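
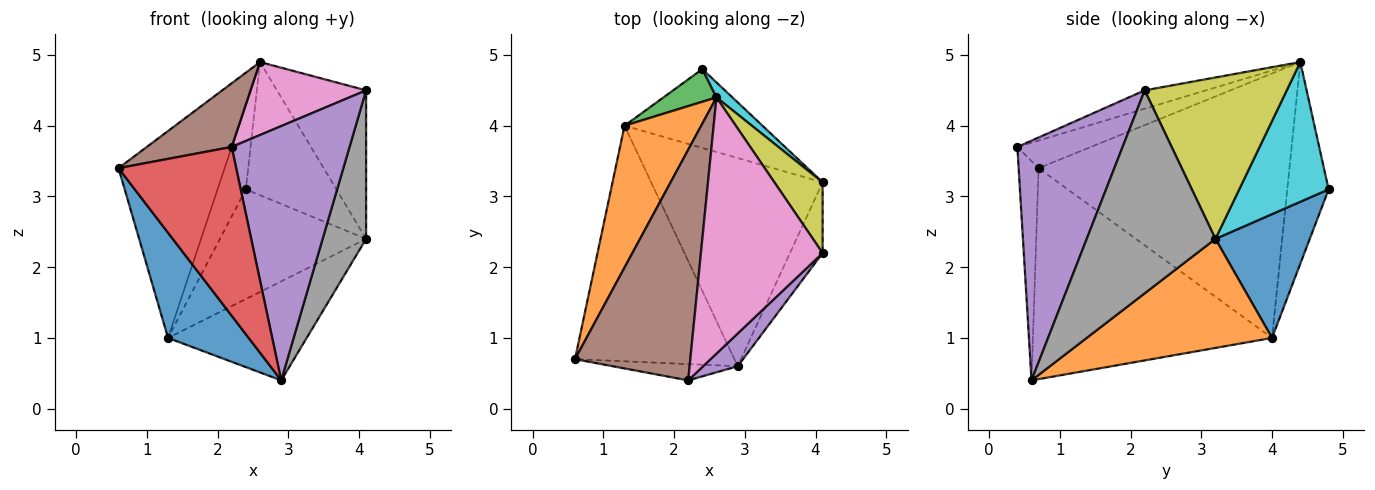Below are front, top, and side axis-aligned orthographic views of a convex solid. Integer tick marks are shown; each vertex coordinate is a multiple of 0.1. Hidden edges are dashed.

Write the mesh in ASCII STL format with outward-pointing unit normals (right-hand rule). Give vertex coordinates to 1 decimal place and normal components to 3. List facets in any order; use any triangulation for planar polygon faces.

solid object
 facet normal -0.771 -0.260 -0.582
  outer loop
   vertex 1.3 4.0 1.0
   vertex 2.9 0.6 0.4
   vertex 0.6 0.7 3.4
  endloop
 endfacet
 facet normal -0.890 0.376 0.258
  outer loop
   vertex 2.6 4.4 4.9
   vertex 1.3 4.0 1.0
   vertex 0.6 0.7 3.4
  endloop
 endfacet
 facet normal -0.807 0.552 0.212
  outer loop
   vertex 2.6 4.4 4.9
   vertex 2.4 4.8 3.1
   vertex 1.3 4.0 1.0
  endloop
 endfacet
 facet normal -0.166 -0.982 -0.095
  outer loop
   vertex 2.2 0.4 3.7
   vertex 0.6 0.7 3.4
   vertex 2.9 0.6 0.4
  endloop
 endfacet
 facet normal 0.663 -0.742 0.096
  outer loop
   vertex 2.2 0.4 3.7
   vertex 2.9 0.6 0.4
   vertex 4.1 2.2 4.5
  endloop
 endfacet
 facet normal -0.225 -0.259 0.939
  outer loop
   vertex 2.2 0.4 3.7
   vertex 2.6 4.4 4.9
   vertex 0.6 0.7 3.4
  endloop
 endfacet
 facet normal -0.144 -0.271 0.952
  outer loop
   vertex 2.2 0.4 3.7
   vertex 4.1 2.2 4.5
   vertex 2.6 4.4 4.9
  endloop
 endfacet
 facet normal 0.937 -0.316 -0.151
  outer loop
   vertex 4.1 3.2 2.4
   vertex 4.1 2.2 4.5
   vertex 2.9 0.6 0.4
  endloop
 endfacet
 facet normal 0.821 0.515 0.245
  outer loop
   vertex 4.1 3.2 2.4
   vertex 2.6 4.4 4.9
   vertex 4.1 2.2 4.5
  endloop
 endfacet
 facet normal 0.700 0.709 0.080
  outer loop
   vertex 4.1 3.2 2.4
   vertex 2.4 4.8 3.1
   vertex 2.6 4.4 4.9
  endloop
 endfacet
 facet normal 0.464 0.719 -0.517
  outer loop
   vertex 4.1 3.2 2.4
   vertex 1.3 4.0 1.0
   vertex 2.4 4.8 3.1
  endloop
 endfacet
 facet normal 0.498 0.373 -0.783
  outer loop
   vertex 4.1 3.2 2.4
   vertex 2.9 0.6 0.4
   vertex 1.3 4.0 1.0
  endloop
 endfacet
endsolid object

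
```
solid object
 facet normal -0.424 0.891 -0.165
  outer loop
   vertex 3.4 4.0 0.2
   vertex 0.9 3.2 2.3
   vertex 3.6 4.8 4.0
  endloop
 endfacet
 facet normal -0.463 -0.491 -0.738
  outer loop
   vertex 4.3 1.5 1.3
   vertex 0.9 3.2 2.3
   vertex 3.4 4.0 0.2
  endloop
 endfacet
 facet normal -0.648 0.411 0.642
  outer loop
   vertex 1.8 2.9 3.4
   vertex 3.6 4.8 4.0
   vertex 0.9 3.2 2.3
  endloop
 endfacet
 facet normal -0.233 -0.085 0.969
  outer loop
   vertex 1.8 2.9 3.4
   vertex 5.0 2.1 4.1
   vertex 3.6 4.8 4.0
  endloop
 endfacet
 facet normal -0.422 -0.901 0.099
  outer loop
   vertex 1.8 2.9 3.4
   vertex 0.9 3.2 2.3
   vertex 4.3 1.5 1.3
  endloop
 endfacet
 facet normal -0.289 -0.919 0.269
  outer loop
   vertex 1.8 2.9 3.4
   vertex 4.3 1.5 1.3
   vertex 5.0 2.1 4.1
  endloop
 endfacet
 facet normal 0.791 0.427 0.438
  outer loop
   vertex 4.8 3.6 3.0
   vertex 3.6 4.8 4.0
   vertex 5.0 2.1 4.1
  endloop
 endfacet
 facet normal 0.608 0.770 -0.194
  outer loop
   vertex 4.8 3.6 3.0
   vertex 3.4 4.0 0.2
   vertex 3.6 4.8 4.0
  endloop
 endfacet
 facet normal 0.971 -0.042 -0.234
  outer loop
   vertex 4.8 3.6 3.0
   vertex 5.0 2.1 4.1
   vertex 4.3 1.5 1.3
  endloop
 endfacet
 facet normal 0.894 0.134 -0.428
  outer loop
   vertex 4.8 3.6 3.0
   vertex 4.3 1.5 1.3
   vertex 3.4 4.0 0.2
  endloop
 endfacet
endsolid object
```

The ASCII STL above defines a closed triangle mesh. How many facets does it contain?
10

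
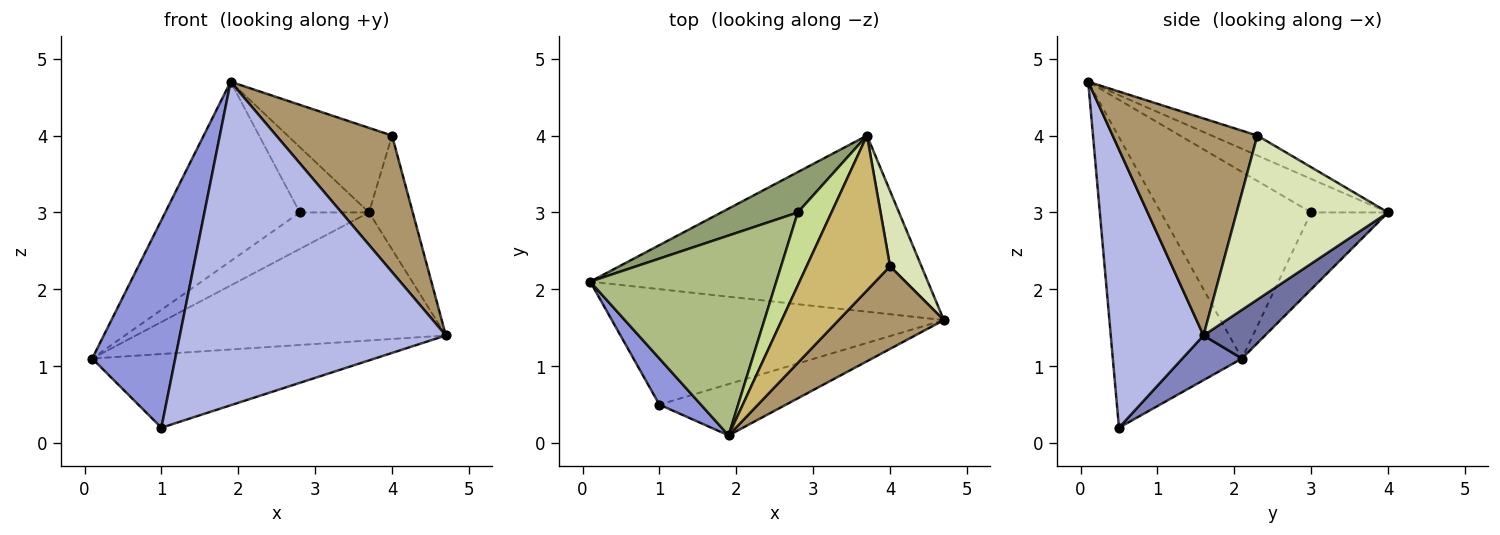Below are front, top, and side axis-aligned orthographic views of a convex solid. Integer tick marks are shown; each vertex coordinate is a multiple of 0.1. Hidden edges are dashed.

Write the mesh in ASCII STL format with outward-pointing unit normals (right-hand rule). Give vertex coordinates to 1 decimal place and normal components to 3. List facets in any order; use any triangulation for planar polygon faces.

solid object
 facet normal 0.116 0.584 -0.803
  outer loop
   vertex 3.7 4.0 3.0
   vertex 4.7 1.6 1.4
   vertex 0.1 2.1 1.1
  endloop
 endfacet
 facet normal 0.113 0.535 -0.838
  outer loop
   vertex 1.0 0.5 0.2
   vertex 0.1 2.1 1.1
   vertex 4.7 1.6 1.4
  endloop
 endfacet
 facet normal -0.835 -0.537 0.119
  outer loop
   vertex 1.0 0.5 0.2
   vertex 1.9 0.1 4.7
   vertex 0.1 2.1 1.1
  endloop
 endfacet
 facet normal 0.326 -0.934 -0.148
  outer loop
   vertex 1.0 0.5 0.2
   vertex 4.7 1.6 1.4
   vertex 1.9 0.1 4.7
  endloop
 endfacet
 facet normal -0.598 0.538 0.595
  outer loop
   vertex 2.8 3.0 3.0
   vertex 3.7 4.0 3.0
   vertex 0.1 2.1 1.1
  endloop
 endfacet
 facet normal -0.598 0.535 0.596
  outer loop
   vertex 2.8 3.0 3.0
   vertex 0.1 2.1 1.1
   vertex 1.9 0.1 4.7
  endloop
 endfacet
 facet normal -0.595 0.536 0.599
  outer loop
   vertex 2.8 3.0 3.0
   vertex 1.9 0.1 4.7
   vertex 3.7 4.0 3.0
  endloop
 endfacet
 facet normal 0.945 0.273 0.181
  outer loop
   vertex 4.0 2.3 4.0
   vertex 4.7 1.6 1.4
   vertex 3.7 4.0 3.0
  endloop
 endfacet
 facet normal 0.730 -0.584 0.354
  outer loop
   vertex 4.0 2.3 4.0
   vertex 1.9 0.1 4.7
   vertex 4.7 1.6 1.4
  endloop
 endfacet
 facet normal -0.205 0.469 0.859
  outer loop
   vertex 4.0 2.3 4.0
   vertex 3.7 4.0 3.0
   vertex 1.9 0.1 4.7
  endloop
 endfacet
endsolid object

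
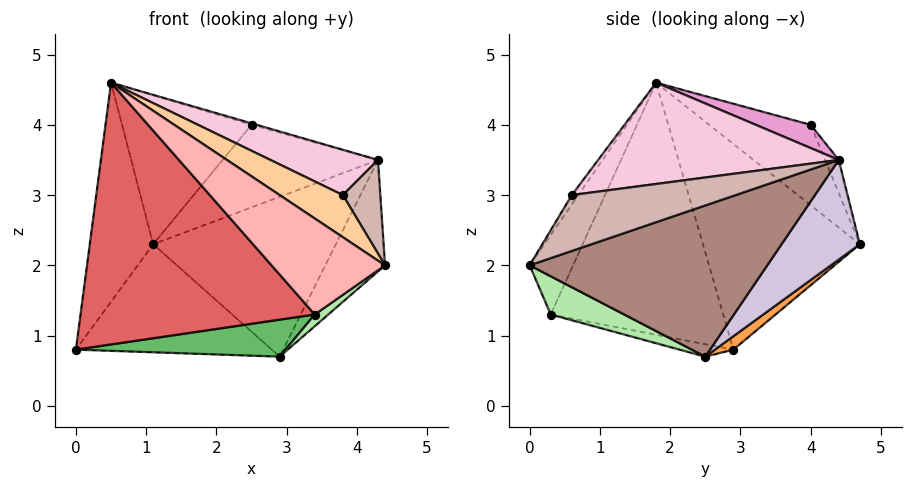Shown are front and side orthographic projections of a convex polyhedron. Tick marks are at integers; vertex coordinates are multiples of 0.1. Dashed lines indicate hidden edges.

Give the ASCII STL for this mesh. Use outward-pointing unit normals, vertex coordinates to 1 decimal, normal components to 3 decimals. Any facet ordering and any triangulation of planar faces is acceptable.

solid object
 facet normal -0.904 0.365 0.225
  outer loop
   vertex 0.5 1.8 4.6
   vertex 1.1 4.7 2.3
   vertex 0.0 2.9 0.8
  endloop
 endfacet
 facet normal -0.474 0.605 0.640
  outer loop
   vertex 2.5 4.0 4.0
   vertex 1.1 4.7 2.3
   vertex 0.5 1.8 4.6
  endloop
 endfacet
 facet normal 0.058 0.618 -0.784
  outer loop
   vertex 2.9 2.5 0.7
   vertex 0.0 2.9 0.8
   vertex 1.1 4.7 2.3
  endloop
 endfacet
 facet normal -0.090 -0.877 0.472
  outer loop
   vertex 3.8 0.6 3.0
   vertex 0.5 1.8 4.6
   vertex 4.4 0.0 2.0
  endloop
 endfacet
 facet normal -0.071 -0.278 -0.958
  outer loop
   vertex 3.4 0.3 1.3
   vertex 0.0 2.9 0.8
   vertex 2.9 2.5 0.7
  endloop
 endfacet
 facet normal 0.550 -0.101 -0.829
  outer loop
   vertex 3.4 0.3 1.3
   vertex 2.9 2.5 0.7
   vertex 4.4 0.0 2.0
  endloop
 endfacet
 facet normal -0.586 -0.796 -0.153
  outer loop
   vertex 3.4 0.3 1.3
   vertex 0.5 1.8 4.6
   vertex 0.0 2.9 0.8
  endloop
 endfacet
 facet normal -0.355 -0.928 0.110
  outer loop
   vertex 3.4 0.3 1.3
   vertex 4.4 0.0 2.0
   vertex 0.5 1.8 4.6
  endloop
 endfacet
 facet normal -0.079 0.897 0.434
  outer loop
   vertex 4.3 4.4 3.5
   vertex 1.1 4.7 2.3
   vertex 2.5 4.0 4.0
  endloop
 endfacet
 facet normal 0.305 0.711 -0.634
  outer loop
   vertex 4.3 4.4 3.5
   vertex 2.9 2.5 0.7
   vertex 1.1 4.7 2.3
  endloop
 endfacet
 facet normal 0.813 0.204 -0.545
  outer loop
   vertex 4.3 4.4 3.5
   vertex 4.4 0.0 2.0
   vertex 2.9 2.5 0.7
  endloop
 endfacet
 facet normal 0.792 -0.181 0.584
  outer loop
   vertex 4.3 4.4 3.5
   vertex 3.8 0.6 3.0
   vertex 4.4 0.0 2.0
  endloop
 endfacet
 facet normal 0.263 0.024 0.965
  outer loop
   vertex 4.3 4.4 3.5
   vertex 2.5 4.0 4.0
   vertex 0.5 1.8 4.6
  endloop
 endfacet
 facet normal 0.379 -0.170 0.910
  outer loop
   vertex 4.3 4.4 3.5
   vertex 0.5 1.8 4.6
   vertex 3.8 0.6 3.0
  endloop
 endfacet
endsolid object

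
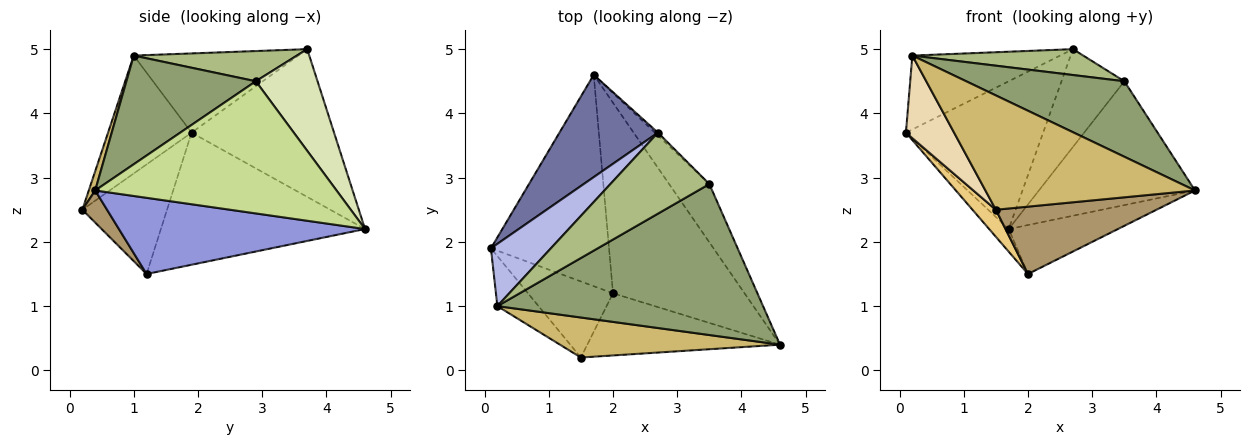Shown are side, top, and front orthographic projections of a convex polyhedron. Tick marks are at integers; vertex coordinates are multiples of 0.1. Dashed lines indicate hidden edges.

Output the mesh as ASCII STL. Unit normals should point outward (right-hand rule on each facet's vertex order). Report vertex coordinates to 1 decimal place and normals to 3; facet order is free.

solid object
 facet normal -0.649 0.625 0.433
  outer loop
   vertex 2.7 3.7 5.0
   vertex 1.7 4.6 2.2
   vertex 0.1 1.9 3.7
  endloop
 endfacet
 facet normal -0.744 0.071 -0.665
  outer loop
   vertex 2.0 1.2 1.5
   vertex 0.1 1.9 3.7
   vertex 1.7 4.6 2.2
  endloop
 endfacet
 facet normal 0.489 0.217 -0.845
  outer loop
   vertex 2.0 1.2 1.5
   vertex 1.7 4.6 2.2
   vertex 4.6 0.4 2.8
  endloop
 endfacet
 facet normal -0.648 0.582 0.491
  outer loop
   vertex 0.2 1.0 4.9
   vertex 2.7 3.7 5.0
   vertex 0.1 1.9 3.7
  endloop
 endfacet
 facet normal 0.344 -0.420 0.840
  outer loop
   vertex 3.5 2.9 4.5
   vertex 0.2 1.0 4.9
   vertex 4.6 0.4 2.8
  endloop
 endfacet
 facet normal 0.279 -0.292 0.915
  outer loop
   vertex 3.5 2.9 4.5
   vertex 2.7 3.7 5.0
   vertex 0.2 1.0 4.9
  endloop
 endfacet
 facet normal 0.813 0.526 -0.248
  outer loop
   vertex 3.5 2.9 4.5
   vertex 4.6 0.4 2.8
   vertex 1.7 4.6 2.2
  endloop
 endfacet
 facet normal 0.700 0.713 -0.021
  outer loop
   vertex 3.5 2.9 4.5
   vertex 1.7 4.6 2.2
   vertex 2.7 3.7 5.0
  endloop
 endfacet
 facet normal 0.112 -0.730 -0.674
  outer loop
   vertex 1.5 0.2 2.5
   vertex 2.0 1.2 1.5
   vertex 4.6 0.4 2.8
  endloop
 endfacet
 facet normal 0.029 -0.943 0.330
  outer loop
   vertex 1.5 0.2 2.5
   vertex 4.6 0.4 2.8
   vertex 0.2 1.0 4.9
  endloop
 endfacet
 facet normal -0.772 -0.213 -0.599
  outer loop
   vertex 1.5 0.2 2.5
   vertex 0.1 1.9 3.7
   vertex 2.0 1.2 1.5
  endloop
 endfacet
 facet normal -0.829 -0.478 -0.290
  outer loop
   vertex 1.5 0.2 2.5
   vertex 0.2 1.0 4.9
   vertex 0.1 1.9 3.7
  endloop
 endfacet
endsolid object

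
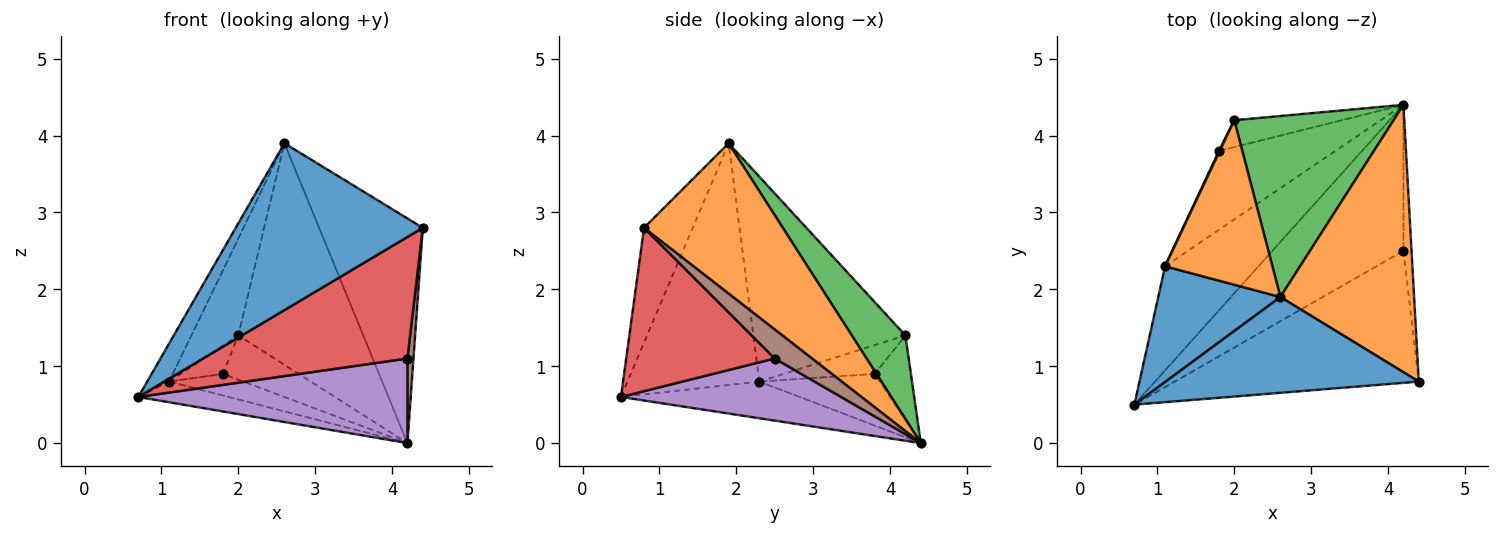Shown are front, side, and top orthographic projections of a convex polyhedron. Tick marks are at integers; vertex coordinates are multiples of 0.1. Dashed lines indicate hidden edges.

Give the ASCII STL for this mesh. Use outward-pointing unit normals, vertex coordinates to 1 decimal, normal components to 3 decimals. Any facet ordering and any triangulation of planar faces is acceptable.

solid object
 facet normal -0.220 -0.846 0.486
  outer loop
   vertex 2.6 1.9 3.9
   vertex 0.7 0.5 0.6
   vertex 4.4 0.8 2.8
  endloop
 endfacet
 facet normal 0.652 0.488 0.580
  outer loop
   vertex 2.6 1.9 3.9
   vertex 4.4 0.8 2.8
   vertex 4.2 4.4 0.0
  endloop
 endfacet
 facet normal 0.315 0.735 0.600
  outer loop
   vertex 2.0 4.2 1.4
   vertex 2.6 1.9 3.9
   vertex 4.2 4.4 0.0
  endloop
 endfacet
 facet normal 0.442 -0.608 -0.660
  outer loop
   vertex 4.2 2.5 1.1
   vertex 4.4 0.8 2.8
   vertex 0.7 0.5 0.6
  endloop
 endfacet
 facet normal 0.379 -0.464 -0.801
  outer loop
   vertex 4.2 2.5 1.1
   vertex 0.7 0.5 0.6
   vertex 4.2 4.4 0.0
  endloop
 endfacet
 facet normal 0.952 -0.154 -0.266
  outer loop
   vertex 4.2 2.5 1.1
   vertex 4.2 4.4 0.0
   vertex 4.4 0.8 2.8
  endloop
 endfacet
 facet normal -0.378 0.791 -0.481
  outer loop
   vertex 1.8 3.8 0.9
   vertex 2.0 4.2 1.4
   vertex 4.2 4.4 0.0
  endloop
 endfacet
 facet normal -0.359 0.182 -0.915
  outer loop
   vertex 1.1 2.3 0.8
   vertex 4.2 4.4 0.0
   vertex 0.7 0.5 0.6
  endloop
 endfacet
 facet normal -0.393 0.243 -0.887
  outer loop
   vertex 1.1 2.3 0.8
   vertex 1.8 3.8 0.9
   vertex 4.2 4.4 0.0
  endloop
 endfacet
 facet normal -0.907 0.421 0.026
  outer loop
   vertex 1.1 2.3 0.8
   vertex 2.0 4.2 1.4
   vertex 1.8 3.8 0.9
  endloop
 endfacet
 facet normal -0.883 0.147 0.446
  outer loop
   vertex 1.1 2.3 0.8
   vertex 0.7 0.5 0.6
   vertex 2.6 1.9 3.9
  endloop
 endfacet
 facet normal -0.855 0.263 0.448
  outer loop
   vertex 1.1 2.3 0.8
   vertex 2.6 1.9 3.9
   vertex 2.0 4.2 1.4
  endloop
 endfacet
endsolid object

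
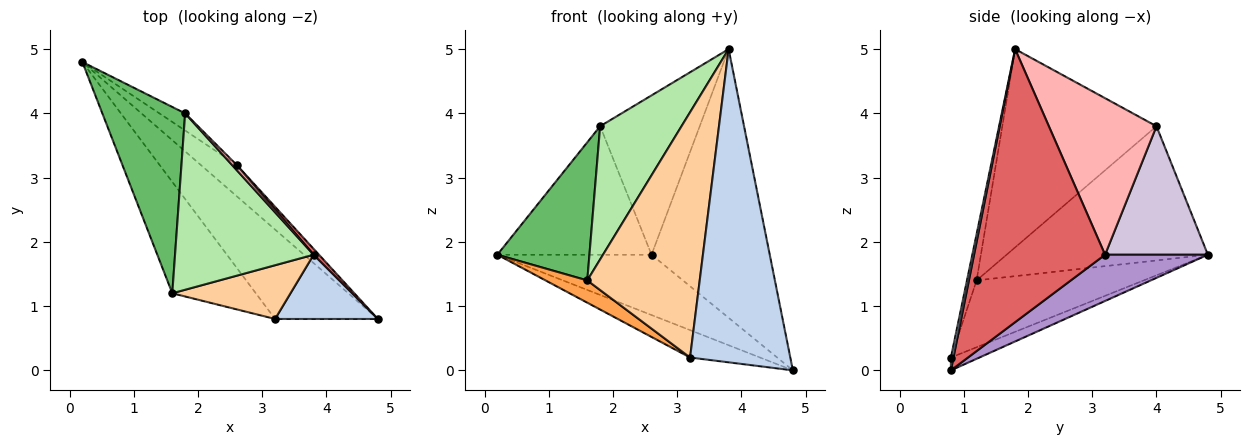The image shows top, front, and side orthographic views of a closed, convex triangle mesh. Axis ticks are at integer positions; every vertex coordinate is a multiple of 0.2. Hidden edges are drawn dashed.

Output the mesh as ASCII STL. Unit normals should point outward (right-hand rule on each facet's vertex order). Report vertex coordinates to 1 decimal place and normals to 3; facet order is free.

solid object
 facet normal -0.119 0.291 -0.949
  outer loop
   vertex 3.2 0.8 0.2
   vertex 0.2 4.8 1.8
   vertex 4.8 0.8 0.0
  endloop
 endfacet
 facet normal 0.025 -0.979 0.201
  outer loop
   vertex 3.8 1.8 5.0
   vertex 3.2 0.8 0.2
   vertex 4.8 0.8 0.0
  endloop
 endfacet
 facet normal -0.617 -0.154 -0.772
  outer loop
   vertex 1.6 1.2 1.4
   vertex 0.2 4.8 1.8
   vertex 3.2 0.8 0.2
  endloop
 endfacet
 facet normal -0.083 -0.973 0.213
  outer loop
   vertex 1.6 1.2 1.4
   vertex 3.2 0.8 0.2
   vertex 3.8 1.8 5.0
  endloop
 endfacet
 facet normal -0.793 -0.363 0.489
  outer loop
   vertex 1.8 4.0 3.8
   vertex 0.2 4.8 1.8
   vertex 1.6 1.2 1.4
  endloop
 endfacet
 facet normal -0.752 -0.397 0.526
  outer loop
   vertex 1.8 4.0 3.8
   vertex 1.6 1.2 1.4
   vertex 3.8 1.8 5.0
  endloop
 endfacet
 facet normal 0.742 0.670 0.015
  outer loop
   vertex 2.6 3.2 1.8
   vertex 3.8 1.8 5.0
   vertex 4.8 0.8 0.0
  endloop
 endfacet
 facet normal 0.734 0.679 0.022
  outer loop
   vertex 2.6 3.2 1.8
   vertex 1.8 4.0 3.8
   vertex 3.8 1.8 5.0
  endloop
 endfacet
 facet normal 0.509 0.764 -0.396
  outer loop
   vertex 2.6 3.2 1.8
   vertex 4.8 0.8 0.0
   vertex 0.2 4.8 1.8
  endloop
 endfacet
 facet normal 0.551 0.827 -0.110
  outer loop
   vertex 2.6 3.2 1.8
   vertex 0.2 4.8 1.8
   vertex 1.8 4.0 3.8
  endloop
 endfacet
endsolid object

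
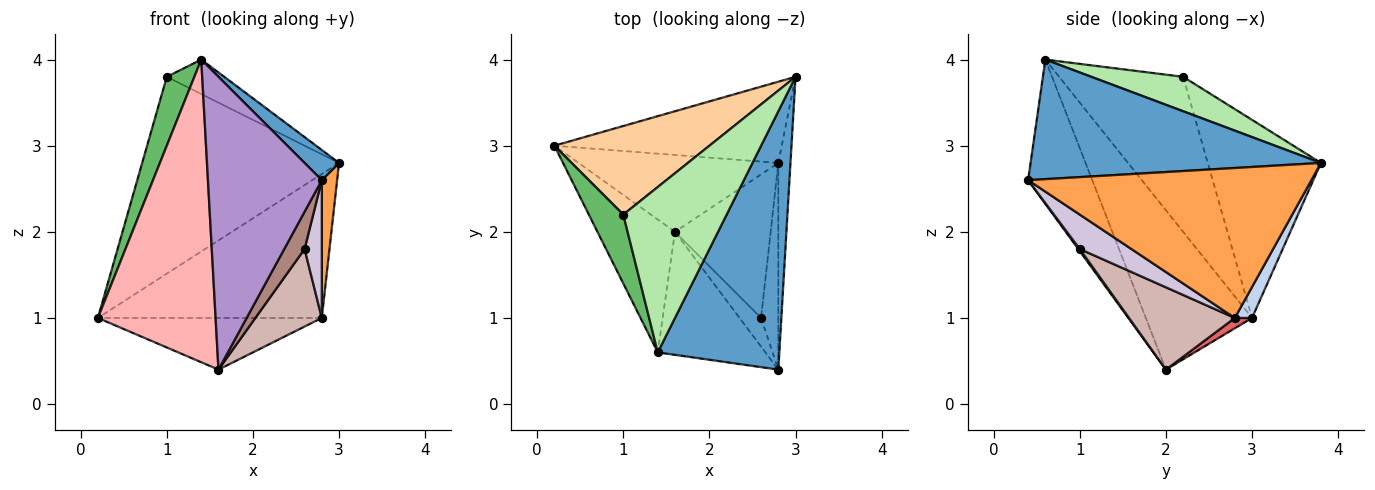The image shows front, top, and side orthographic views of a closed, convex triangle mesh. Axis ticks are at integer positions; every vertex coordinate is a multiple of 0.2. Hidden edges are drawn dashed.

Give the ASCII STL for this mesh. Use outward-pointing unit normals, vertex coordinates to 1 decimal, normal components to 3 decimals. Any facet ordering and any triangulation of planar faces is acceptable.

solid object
 facet normal 0.699 -0.083 0.711
  outer loop
   vertex 1.4 0.6 4.0
   vertex 2.8 0.4 2.6
   vertex 3.0 3.8 2.8
  endloop
 endfacet
 facet normal 0.067 0.869 -0.490
  outer loop
   vertex 2.8 2.8 1.0
   vertex 0.2 3.0 1.0
   vertex 3.0 3.8 2.8
  endloop
 endfacet
 facet normal 0.995 -0.054 -0.081
  outer loop
   vertex 2.8 2.8 1.0
   vertex 3.0 3.8 2.8
   vertex 2.8 0.4 2.6
  endloop
 endfacet
 facet normal -0.464 0.808 0.363
  outer loop
   vertex 1.0 2.2 3.8
   vertex 3.0 3.8 2.8
   vertex 0.2 3.0 1.0
  endloop
 endfacet
 facet normal -0.954 -0.212 0.212
  outer loop
   vertex 1.0 2.2 3.8
   vertex 0.2 3.0 1.0
   vertex 1.4 0.6 4.0
  endloop
 endfacet
 facet normal 0.310 0.194 0.931
  outer loop
   vertex 1.0 2.2 3.8
   vertex 1.4 0.6 4.0
   vertex 3.0 3.8 2.8
  endloop
 endfacet
 facet normal 0.043 0.557 -0.829
  outer loop
   vertex 1.6 2.0 0.4
   vertex 0.2 3.0 1.0
   vertex 2.8 2.8 1.0
  endloop
 endfacet
 facet normal -0.637 -0.706 -0.310
  outer loop
   vertex 1.6 2.0 0.4
   vertex 1.4 0.6 4.0
   vertex 0.2 3.0 1.0
  endloop
 endfacet
 facet normal -0.461 -0.818 -0.344
  outer loop
   vertex 1.6 2.0 0.4
   vertex 2.8 0.4 2.6
   vertex 1.4 0.6 4.0
  endloop
 endfacet
 facet normal 0.857 -0.286 -0.429
  outer loop
   vertex 2.6 1.0 1.8
   vertex 2.8 2.8 1.0
   vertex 2.8 0.4 2.6
  endloop
 endfacet
 facet normal 0.061 -0.791 -0.609
  outer loop
   vertex 2.6 1.0 1.8
   vertex 2.8 0.4 2.6
   vertex 1.6 2.0 0.4
  endloop
 endfacet
 facet normal 0.603 -0.379 -0.702
  outer loop
   vertex 2.6 1.0 1.8
   vertex 1.6 2.0 0.4
   vertex 2.8 2.8 1.0
  endloop
 endfacet
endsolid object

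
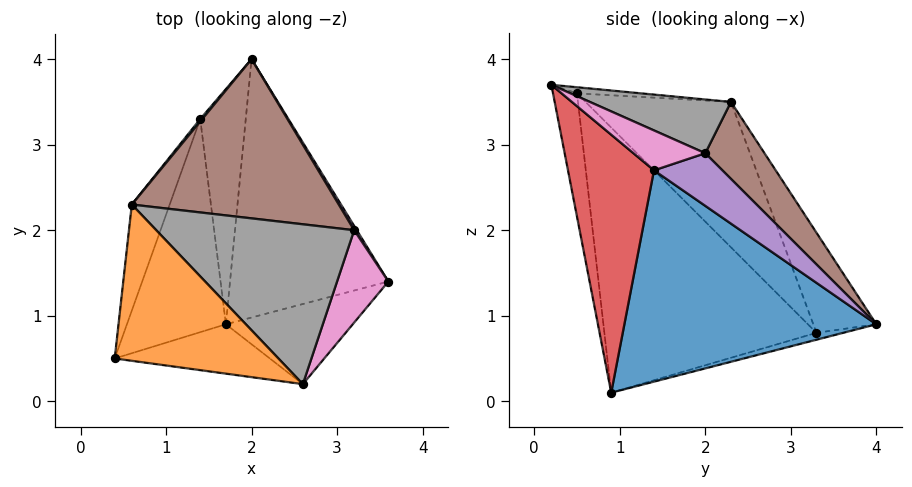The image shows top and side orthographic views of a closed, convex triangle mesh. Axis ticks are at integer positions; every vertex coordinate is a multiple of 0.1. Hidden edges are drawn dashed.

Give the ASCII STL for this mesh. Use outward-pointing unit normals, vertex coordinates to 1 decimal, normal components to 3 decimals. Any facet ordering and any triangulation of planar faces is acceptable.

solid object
 facet normal 0.798 0.077 -0.598
  outer loop
   vertex 1.7 0.9 0.1
   vertex 2.0 4.0 0.9
   vertex 3.6 1.4 2.7
  endloop
 endfacet
 facet normal -0.037 0.060 0.998
  outer loop
   vertex 2.6 0.2 3.7
   vertex 0.6 2.3 3.5
   vertex 0.4 0.5 3.6
  endloop
 endfacet
 facet normal -0.126 -0.979 -0.159
  outer loop
   vertex 2.6 0.2 3.7
   vertex 0.4 0.5 3.6
   vertex 1.7 0.9 0.1
  endloop
 endfacet
 facet normal 0.599 -0.745 -0.295
  outer loop
   vertex 2.6 0.2 3.7
   vertex 1.7 0.9 0.1
   vertex 3.6 1.4 2.7
  endloop
 endfacet
 facet normal 0.838 0.545 0.042
  outer loop
   vertex 3.2 2.0 2.9
   vertex 3.6 1.4 2.7
   vertex 2.0 4.0 0.9
  endloop
 endfacet
 facet normal 0.229 0.754 0.616
  outer loop
   vertex 3.2 2.0 2.9
   vertex 2.0 4.0 0.9
   vertex 0.6 2.3 3.5
  endloop
 endfacet
 facet normal 0.607 0.145 0.781
  outer loop
   vertex 3.2 2.0 2.9
   vertex 2.6 0.2 3.7
   vertex 3.6 1.4 2.7
  endloop
 endfacet
 facet normal 0.248 0.323 0.913
  outer loop
   vertex 3.2 2.0 2.9
   vertex 0.6 2.3 3.5
   vertex 2.6 0.2 3.7
  endloop
 endfacet
 facet normal -0.145 0.260 -0.955
  outer loop
   vertex 1.4 3.3 0.8
   vertex 2.0 4.0 0.9
   vertex 1.7 0.9 0.1
  endloop
 endfacet
 facet normal -0.760 0.649 0.015
  outer loop
   vertex 1.4 3.3 0.8
   vertex 0.6 2.3 3.5
   vertex 2.0 4.0 0.9
  endloop
 endfacet
 facet normal -0.937 -0.015 -0.350
  outer loop
   vertex 1.4 3.3 0.8
   vertex 1.7 0.9 0.1
   vertex 0.4 0.5 3.6
  endloop
 endfacet
 facet normal -0.963 0.093 -0.251
  outer loop
   vertex 1.4 3.3 0.8
   vertex 0.4 0.5 3.6
   vertex 0.6 2.3 3.5
  endloop
 endfacet
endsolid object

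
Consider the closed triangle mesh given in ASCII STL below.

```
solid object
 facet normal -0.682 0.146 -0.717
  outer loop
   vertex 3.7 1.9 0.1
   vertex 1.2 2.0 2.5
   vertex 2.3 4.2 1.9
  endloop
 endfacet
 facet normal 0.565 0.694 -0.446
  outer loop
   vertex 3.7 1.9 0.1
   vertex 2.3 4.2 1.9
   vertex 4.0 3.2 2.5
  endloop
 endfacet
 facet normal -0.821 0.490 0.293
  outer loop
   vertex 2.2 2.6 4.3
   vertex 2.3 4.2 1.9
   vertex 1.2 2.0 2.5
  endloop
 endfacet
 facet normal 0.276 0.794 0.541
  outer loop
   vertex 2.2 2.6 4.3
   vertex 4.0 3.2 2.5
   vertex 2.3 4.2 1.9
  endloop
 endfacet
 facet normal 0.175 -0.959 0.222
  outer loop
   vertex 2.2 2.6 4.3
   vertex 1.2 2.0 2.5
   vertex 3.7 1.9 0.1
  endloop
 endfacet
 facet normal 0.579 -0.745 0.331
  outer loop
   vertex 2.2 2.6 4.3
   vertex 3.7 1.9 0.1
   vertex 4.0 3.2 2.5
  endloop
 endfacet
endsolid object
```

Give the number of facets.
6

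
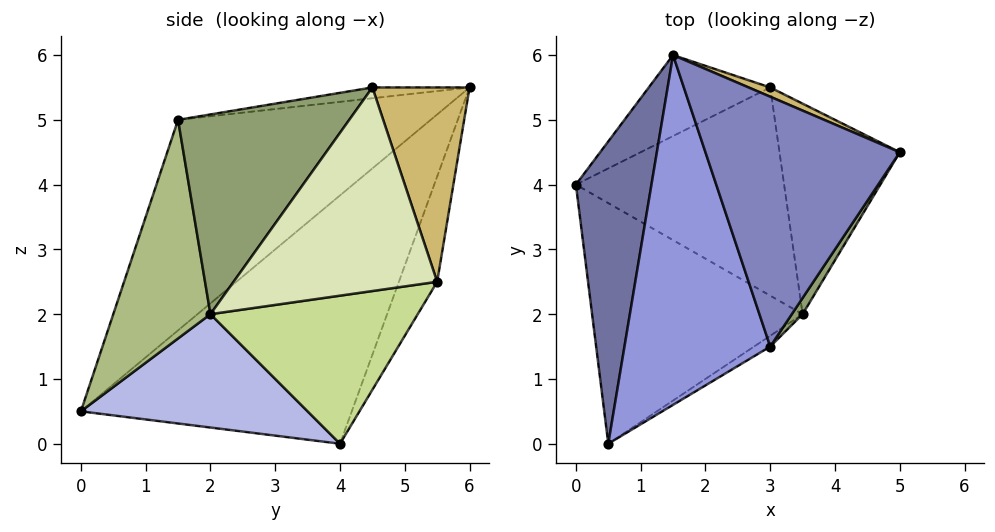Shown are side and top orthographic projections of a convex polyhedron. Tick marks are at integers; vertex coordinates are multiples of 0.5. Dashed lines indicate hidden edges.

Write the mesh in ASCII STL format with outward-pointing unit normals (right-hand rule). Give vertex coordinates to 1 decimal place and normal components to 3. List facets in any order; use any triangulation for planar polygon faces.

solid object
 facet normal -0.953 -0.083 0.290
  outer loop
   vertex 1.5 6.0 5.5
   vertex 0.0 4.0 0.0
   vertex 0.5 0.0 0.5
  endloop
 endfacet
 facet normal -0.055 -0.128 0.990
  outer loop
   vertex 3.0 1.5 5.0
   vertex 5.0 4.5 5.5
   vertex 1.5 6.0 5.5
  endloop
 endfacet
 facet normal -0.779 -0.320 0.539
  outer loop
   vertex 3.0 1.5 5.0
   vertex 1.5 6.0 5.5
   vertex 0.5 0.0 0.5
  endloop
 endfacet
 facet normal 0.473 -0.051 -0.879
  outer loop
   vertex 3.5 2.0 2.0
   vertex 0.5 0.0 0.5
   vertex 0.0 4.0 0.0
  endloop
 endfacet
 facet normal 0.828 -0.559 0.045
  outer loop
   vertex 3.5 2.0 2.0
   vertex 5.0 4.5 5.5
   vertex 3.0 1.5 5.0
  endloop
 endfacet
 facet normal 0.569 -0.821 -0.042
  outer loop
   vertex 3.5 2.0 2.0
   vertex 3.0 1.5 5.0
   vertex 0.5 0.0 0.5
  endloop
 endfacet
 facet normal 0.568 0.195 -0.799
  outer loop
   vertex 3.0 5.5 2.5
   vertex 3.5 2.0 2.0
   vertex 0.0 4.0 0.0
  endloop
 endfacet
 facet normal 0.845 0.192 -0.499
  outer loop
   vertex 3.0 5.5 2.5
   vertex 5.0 4.5 5.5
   vertex 3.5 2.0 2.0
  endloop
 endfacet
 facet normal -0.238 0.932 -0.274
  outer loop
   vertex 3.0 5.5 2.5
   vertex 0.0 4.0 0.0
   vertex 1.5 6.0 5.5
  endloop
 endfacet
 facet normal 0.394 0.918 0.044
  outer loop
   vertex 3.0 5.5 2.5
   vertex 1.5 6.0 5.5
   vertex 5.0 4.5 5.5
  endloop
 endfacet
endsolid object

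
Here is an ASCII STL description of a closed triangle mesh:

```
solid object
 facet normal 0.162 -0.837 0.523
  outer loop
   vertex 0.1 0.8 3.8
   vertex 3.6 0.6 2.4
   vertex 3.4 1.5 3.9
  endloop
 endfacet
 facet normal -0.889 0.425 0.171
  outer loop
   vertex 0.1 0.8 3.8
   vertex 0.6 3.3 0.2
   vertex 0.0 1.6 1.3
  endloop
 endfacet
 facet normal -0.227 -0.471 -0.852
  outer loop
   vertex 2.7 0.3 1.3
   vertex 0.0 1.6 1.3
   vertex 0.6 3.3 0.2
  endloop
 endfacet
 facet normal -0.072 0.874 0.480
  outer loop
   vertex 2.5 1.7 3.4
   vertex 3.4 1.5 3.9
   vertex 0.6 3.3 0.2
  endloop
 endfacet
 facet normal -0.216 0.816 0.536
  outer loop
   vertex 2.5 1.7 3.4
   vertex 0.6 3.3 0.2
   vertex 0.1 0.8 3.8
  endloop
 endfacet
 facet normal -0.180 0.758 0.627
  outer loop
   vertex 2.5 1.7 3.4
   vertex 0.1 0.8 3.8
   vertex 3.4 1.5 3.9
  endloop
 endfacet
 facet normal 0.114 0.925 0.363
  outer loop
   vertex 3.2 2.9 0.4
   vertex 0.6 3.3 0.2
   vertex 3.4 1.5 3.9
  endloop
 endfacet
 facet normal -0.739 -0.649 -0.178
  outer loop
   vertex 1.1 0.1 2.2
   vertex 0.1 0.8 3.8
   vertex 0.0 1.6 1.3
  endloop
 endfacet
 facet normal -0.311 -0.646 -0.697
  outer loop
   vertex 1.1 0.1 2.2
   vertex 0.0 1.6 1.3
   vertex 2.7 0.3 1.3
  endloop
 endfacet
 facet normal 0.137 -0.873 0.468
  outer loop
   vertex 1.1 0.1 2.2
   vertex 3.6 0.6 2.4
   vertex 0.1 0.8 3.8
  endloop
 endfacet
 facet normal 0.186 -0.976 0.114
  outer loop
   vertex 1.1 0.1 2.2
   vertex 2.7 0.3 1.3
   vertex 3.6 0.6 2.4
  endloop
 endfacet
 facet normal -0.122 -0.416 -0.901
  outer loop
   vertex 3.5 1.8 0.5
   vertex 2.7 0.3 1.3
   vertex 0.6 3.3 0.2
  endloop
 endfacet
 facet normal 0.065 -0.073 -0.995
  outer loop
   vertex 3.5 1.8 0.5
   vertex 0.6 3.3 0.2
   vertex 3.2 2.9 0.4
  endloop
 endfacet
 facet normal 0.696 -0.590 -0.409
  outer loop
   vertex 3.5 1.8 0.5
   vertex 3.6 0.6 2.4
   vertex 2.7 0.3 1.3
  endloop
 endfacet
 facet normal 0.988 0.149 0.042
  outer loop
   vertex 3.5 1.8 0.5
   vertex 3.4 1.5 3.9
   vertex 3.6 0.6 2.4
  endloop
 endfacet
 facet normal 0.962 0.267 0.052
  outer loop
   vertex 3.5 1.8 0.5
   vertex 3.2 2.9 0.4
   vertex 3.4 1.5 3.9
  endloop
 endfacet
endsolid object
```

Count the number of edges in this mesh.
24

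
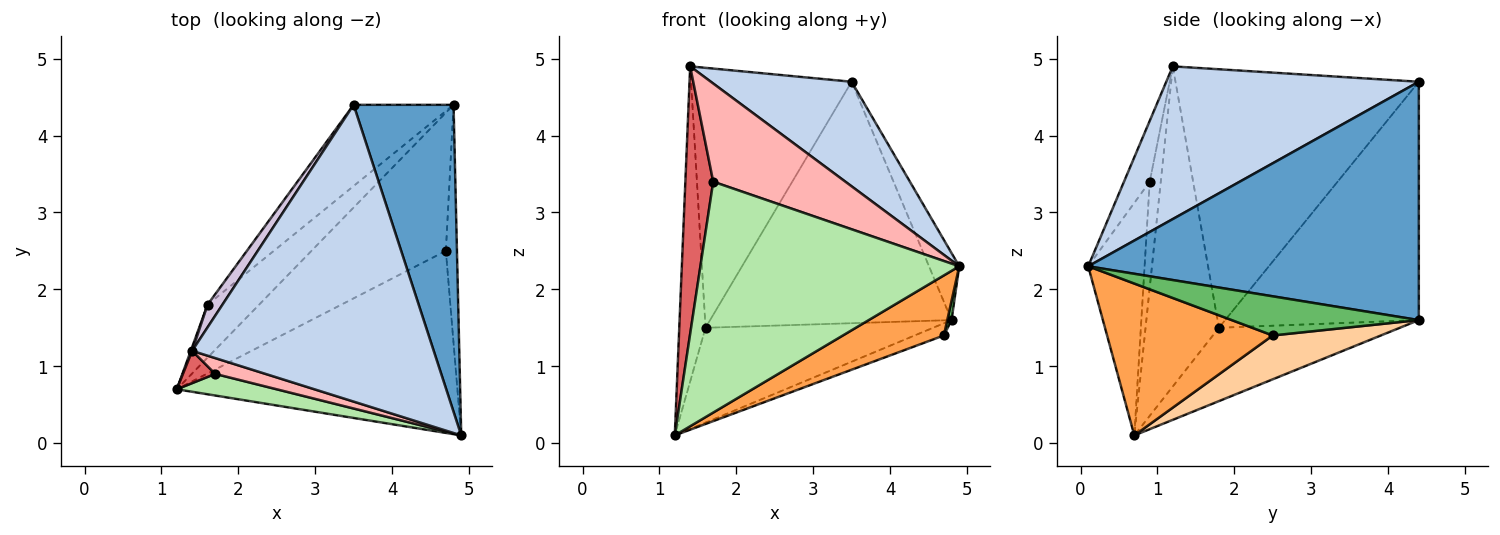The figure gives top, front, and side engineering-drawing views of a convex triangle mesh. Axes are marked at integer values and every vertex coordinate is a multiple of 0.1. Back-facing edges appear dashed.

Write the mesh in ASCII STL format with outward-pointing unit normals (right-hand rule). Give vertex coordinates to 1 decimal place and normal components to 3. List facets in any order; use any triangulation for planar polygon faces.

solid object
 facet normal 0.919 0.084 0.385
  outer loop
   vertex 3.5 4.4 4.7
   vertex 4.9 0.1 2.3
   vertex 4.8 4.4 1.6
  endloop
 endfacet
 facet normal 0.512 -0.285 0.810
  outer loop
   vertex 3.5 4.4 4.7
   vertex 1.4 1.2 4.9
   vertex 4.9 0.1 2.3
  endloop
 endfacet
 facet normal 0.457 -0.279 -0.845
  outer loop
   vertex 4.7 2.5 1.4
   vertex 4.9 0.1 2.3
   vertex 1.2 0.7 0.1
  endloop
 endfacet
 facet normal 0.309 0.083 -0.947
  outer loop
   vertex 4.7 2.5 1.4
   vertex 1.2 0.7 0.1
   vertex 4.8 4.4 1.6
  endloop
 endfacet
 facet normal 0.962 -0.022 -0.272
  outer loop
   vertex 4.7 2.5 1.4
   vertex 4.8 4.4 1.6
   vertex 4.9 0.1 2.3
  endloop
 endfacet
 facet normal -0.212 -0.973 0.091
  outer loop
   vertex 1.7 0.9 3.4
   vertex 1.2 0.7 0.1
   vertex 4.9 0.1 2.3
  endloop
 endfacet
 facet normal -0.366 -0.924 0.111
  outer loop
   vertex 1.7 0.9 3.4
   vertex 1.4 1.2 4.9
   vertex 1.2 0.7 0.1
  endloop
 endfacet
 facet normal -0.189 -0.970 0.156
  outer loop
   vertex 1.7 0.9 3.4
   vertex 4.9 0.1 2.3
   vertex 1.4 1.2 4.9
  endloop
 endfacet
 facet normal -0.941 0.337 0.004
  outer loop
   vertex 1.6 1.8 1.5
   vertex 1.2 0.7 0.1
   vertex 1.4 1.2 4.9
  endloop
 endfacet
 facet normal -0.834 0.550 0.048
  outer loop
   vertex 1.6 1.8 1.5
   vertex 1.4 1.2 4.9
   vertex 3.5 4.4 4.7
  endloop
 endfacet
 facet normal -0.570 0.717 -0.401
  outer loop
   vertex 1.6 1.8 1.5
   vertex 4.8 4.4 1.6
   vertex 1.2 0.7 0.1
  endloop
 endfacet
 facet normal -0.605 0.755 -0.254
  outer loop
   vertex 1.6 1.8 1.5
   vertex 3.5 4.4 4.7
   vertex 4.8 4.4 1.6
  endloop
 endfacet
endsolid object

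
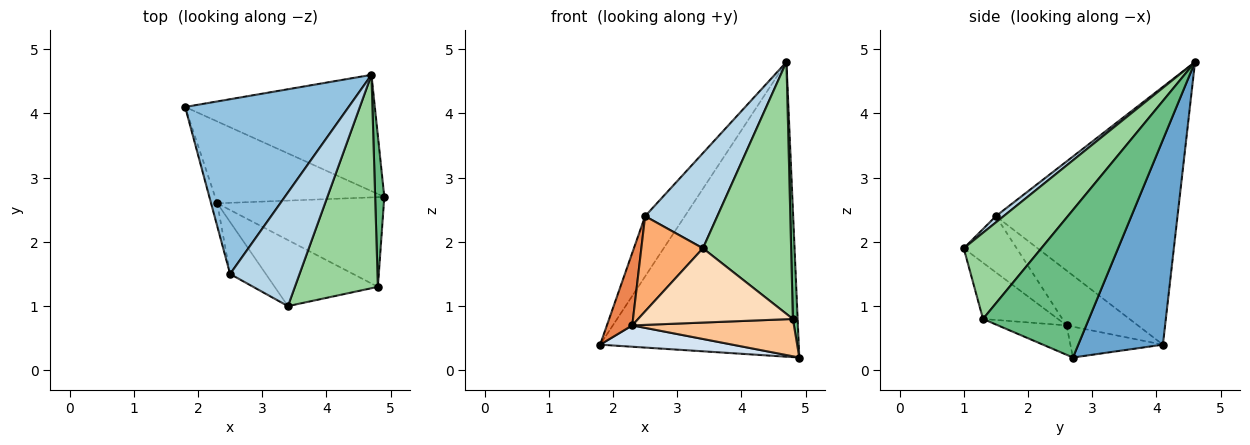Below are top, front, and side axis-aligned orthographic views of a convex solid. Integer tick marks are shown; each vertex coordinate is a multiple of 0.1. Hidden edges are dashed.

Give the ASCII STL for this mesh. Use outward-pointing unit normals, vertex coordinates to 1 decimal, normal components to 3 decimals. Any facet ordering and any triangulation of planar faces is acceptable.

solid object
 facet normal 0.369 0.865 -0.341
  outer loop
   vertex 4.7 4.6 4.8
   vertex 4.9 2.7 0.2
   vertex 1.8 4.1 0.4
  endloop
 endfacet
 facet normal -0.830 0.182 0.527
  outer loop
   vertex 2.5 1.5 2.4
   vertex 4.7 4.6 4.8
   vertex 1.8 4.1 0.4
  endloop
 endfacet
 facet normal 0.069 -0.641 0.765
  outer loop
   vertex 2.5 1.5 2.4
   vertex 3.4 1.0 1.9
   vertex 4.7 4.6 4.8
  endloop
 endfacet
 facet normal -0.174 -0.248 -0.953
  outer loop
   vertex 2.3 2.6 0.7
   vertex 1.8 4.1 0.4
   vertex 4.9 2.7 0.2
  endloop
 endfacet
 facet normal -0.937 -0.333 -0.106
  outer loop
   vertex 2.3 2.6 0.7
   vertex 2.5 1.5 2.4
   vertex 1.8 4.1 0.4
  endloop
 endfacet
 facet normal -0.602 -0.701 -0.383
  outer loop
   vertex 2.3 2.6 0.7
   vertex 3.4 1.0 1.9
   vertex 2.5 1.5 2.4
  endloop
 endfacet
 facet normal -0.161 -0.379 -0.911
  outer loop
   vertex 4.8 1.3 0.8
   vertex 2.3 2.6 0.7
   vertex 4.9 2.7 0.2
  endloop
 endfacet
 facet normal -0.340 -0.703 -0.625
  outer loop
   vertex 4.8 1.3 0.8
   vertex 3.4 1.0 1.9
   vertex 2.3 2.6 0.7
  endloop
 endfacet
 facet normal 0.997 -0.045 0.062
  outer loop
   vertex 4.8 1.3 0.8
   vertex 4.9 2.7 0.2
   vertex 4.7 4.6 4.8
  endloop
 endfacet
 facet normal 0.557 -0.634 0.537
  outer loop
   vertex 4.8 1.3 0.8
   vertex 4.7 4.6 4.8
   vertex 3.4 1.0 1.9
  endloop
 endfacet
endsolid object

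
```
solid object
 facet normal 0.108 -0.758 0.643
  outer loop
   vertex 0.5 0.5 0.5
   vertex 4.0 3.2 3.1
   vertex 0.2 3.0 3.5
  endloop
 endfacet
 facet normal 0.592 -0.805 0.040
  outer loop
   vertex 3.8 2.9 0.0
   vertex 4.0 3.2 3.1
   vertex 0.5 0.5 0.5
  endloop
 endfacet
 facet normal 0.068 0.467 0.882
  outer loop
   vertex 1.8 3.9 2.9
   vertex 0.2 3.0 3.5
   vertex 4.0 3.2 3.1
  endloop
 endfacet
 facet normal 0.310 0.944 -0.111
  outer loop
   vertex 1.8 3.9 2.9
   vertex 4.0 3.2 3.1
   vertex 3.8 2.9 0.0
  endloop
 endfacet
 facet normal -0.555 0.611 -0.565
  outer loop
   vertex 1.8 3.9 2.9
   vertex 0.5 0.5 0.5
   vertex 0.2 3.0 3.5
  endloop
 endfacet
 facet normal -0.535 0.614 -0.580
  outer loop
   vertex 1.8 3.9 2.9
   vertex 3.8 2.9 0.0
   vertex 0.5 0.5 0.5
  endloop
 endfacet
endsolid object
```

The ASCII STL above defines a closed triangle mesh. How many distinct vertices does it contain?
5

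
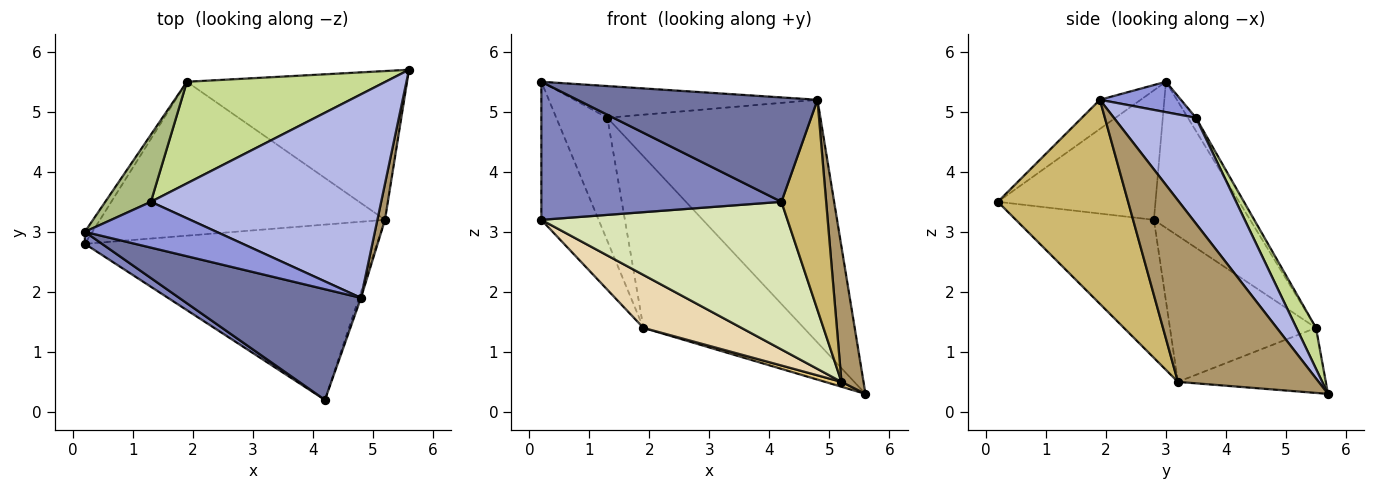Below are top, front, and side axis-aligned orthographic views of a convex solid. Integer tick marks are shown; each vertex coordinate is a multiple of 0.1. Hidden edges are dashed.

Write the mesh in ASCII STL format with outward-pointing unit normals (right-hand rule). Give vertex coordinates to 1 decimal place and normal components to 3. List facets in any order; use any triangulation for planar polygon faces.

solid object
 facet normal -0.116 -0.682 0.722
  outer loop
   vertex 4.8 1.9 5.2
   vertex 0.2 3.0 5.5
   vertex 4.2 0.2 3.5
  endloop
 endfacet
 facet normal -0.547 -0.834 0.072
  outer loop
   vertex 0.2 2.8 3.2
   vertex 4.2 0.2 3.5
   vertex 0.2 3.0 5.5
  endloop
 endfacet
 facet normal 0.186 0.559 0.808
  outer loop
   vertex 1.3 3.5 4.9
   vertex 0.2 3.0 5.5
   vertex 4.8 1.9 5.2
  endloop
 endfacet
 facet normal 0.283 0.735 0.616
  outer loop
   vertex 1.3 3.5 4.9
   vertex 4.8 1.9 5.2
   vertex 5.6 5.7 0.3
  endloop
 endfacet
 facet normal -0.858 0.511 -0.044
  outer loop
   vertex 1.9 5.5 1.4
   vertex 0.2 2.8 3.2
   vertex 0.2 3.0 5.5
  endloop
 endfacet
 facet normal -0.137 0.870 0.474
  outer loop
   vertex 1.9 5.5 1.4
   vertex 0.2 3.0 5.5
   vertex 1.3 3.5 4.9
  endloop
 endfacet
 facet normal 0.104 0.856 0.507
  outer loop
   vertex 1.9 5.5 1.4
   vertex 1.3 3.5 4.9
   vertex 5.6 5.7 0.3
  endloop
 endfacet
 facet normal -0.340 -0.606 -0.719
  outer loop
   vertex 5.2 3.2 0.5
   vertex 4.2 0.2 3.5
   vertex 0.2 2.8 3.2
  endloop
 endfacet
 facet normal 0.987 -0.155 0.041
  outer loop
   vertex 5.2 3.2 0.5
   vertex 5.6 5.7 0.3
   vertex 4.8 1.9 5.2
  endloop
 endfacet
 facet normal 0.946 -0.325 -0.009
  outer loop
   vertex 5.2 3.2 0.5
   vertex 4.8 1.9 5.2
   vertex 4.2 0.2 3.5
  endloop
 endfacet
 facet normal -0.283 -0.031 -0.959
  outer loop
   vertex 5.2 3.2 0.5
   vertex 1.9 5.5 1.4
   vertex 5.6 5.7 0.3
  endloop
 endfacet
 facet normal -0.436 -0.293 -0.851
  outer loop
   vertex 5.2 3.2 0.5
   vertex 0.2 2.8 3.2
   vertex 1.9 5.5 1.4
  endloop
 endfacet
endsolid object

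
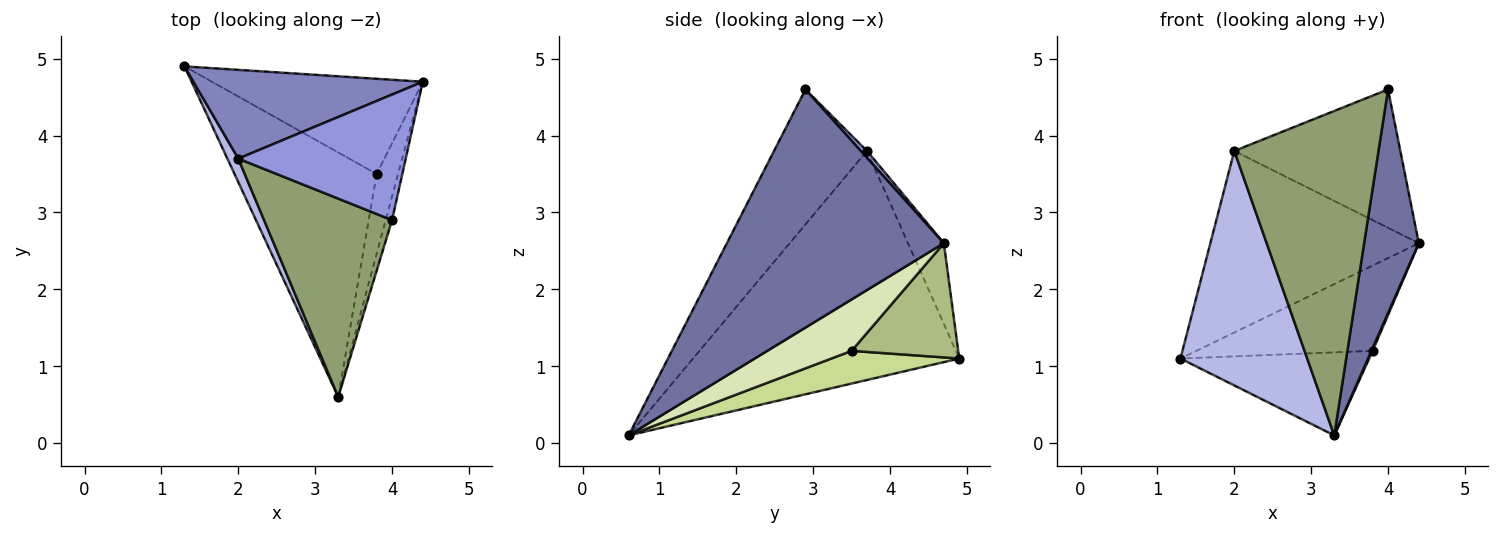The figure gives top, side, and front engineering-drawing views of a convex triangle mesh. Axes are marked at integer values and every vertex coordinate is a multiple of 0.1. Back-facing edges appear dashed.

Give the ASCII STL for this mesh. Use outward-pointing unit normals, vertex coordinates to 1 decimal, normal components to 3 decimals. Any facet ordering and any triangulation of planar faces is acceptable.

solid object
 facet normal 0.969 -0.244 -0.026
  outer loop
   vertex 4.0 2.9 4.6
   vertex 3.3 0.6 0.1
   vertex 4.4 4.7 2.6
  endloop
 endfacet
 facet normal -0.153 0.888 0.434
  outer loop
   vertex 2.0 3.7 3.8
   vertex 4.4 4.7 2.6
   vertex 1.3 4.9 1.1
  endloop
 endfacet
 facet normal 0.027 0.740 0.672
  outer loop
   vertex 2.0 3.7 3.8
   vertex 4.0 2.9 4.6
   vertex 4.4 4.7 2.6
  endloop
 endfacet
 facet normal -0.902 -0.430 0.043
  outer loop
   vertex 2.0 3.7 3.8
   vertex 1.3 4.9 1.1
   vertex 3.3 0.6 0.1
  endloop
 endfacet
 facet normal -0.482 -0.748 0.457
  outer loop
   vertex 2.0 3.7 3.8
   vertex 3.3 0.6 0.1
   vertex 4.0 2.9 4.6
  endloop
 endfacet
 facet normal 0.374 0.619 -0.691
  outer loop
   vertex 3.8 3.5 1.2
   vertex 1.3 4.9 1.1
   vertex 4.4 4.7 2.6
  endloop
 endfacet
 facet normal 0.213 0.314 -0.925
  outer loop
   vertex 3.8 3.5 1.2
   vertex 3.3 0.6 0.1
   vertex 1.3 4.9 1.1
  endloop
 endfacet
 facet normal 0.923 -0.013 -0.384
  outer loop
   vertex 3.8 3.5 1.2
   vertex 4.4 4.7 2.6
   vertex 3.3 0.6 0.1
  endloop
 endfacet
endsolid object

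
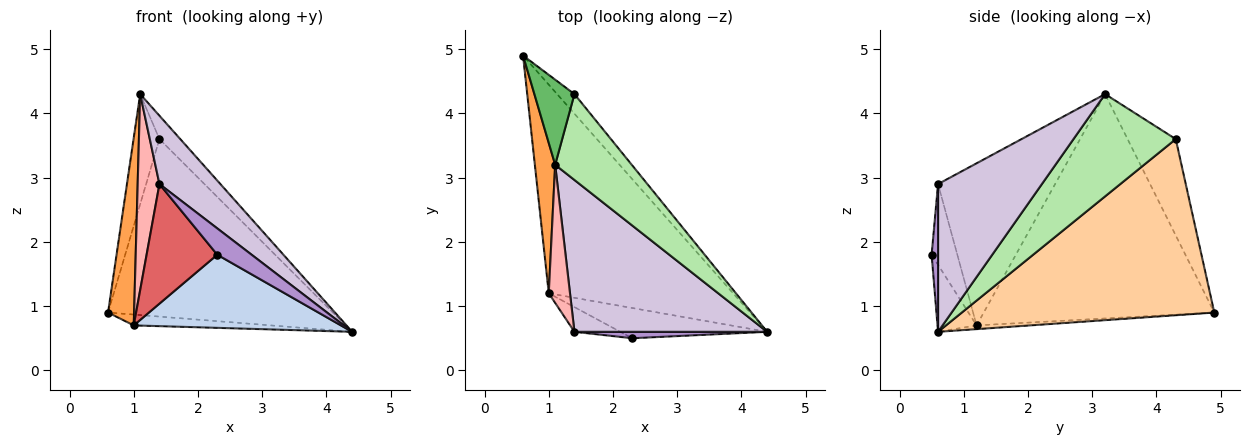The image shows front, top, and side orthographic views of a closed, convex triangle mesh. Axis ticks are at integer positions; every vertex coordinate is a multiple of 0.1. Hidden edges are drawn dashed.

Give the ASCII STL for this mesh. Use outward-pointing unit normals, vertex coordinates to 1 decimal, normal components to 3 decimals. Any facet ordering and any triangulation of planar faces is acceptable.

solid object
 facet normal -0.020 0.052 -0.998
  outer loop
   vertex 1.0 1.2 0.7
   vertex 0.6 4.9 0.9
   vertex 4.4 0.6 0.6
  endloop
 endfacet
 facet normal -0.172 -0.910 -0.376
  outer loop
   vertex 1.0 1.2 0.7
   vertex 4.4 0.6 0.6
   vertex 2.3 0.5 1.8
  endloop
 endfacet
 facet normal -0.990 -0.112 0.090
  outer loop
   vertex 1.0 1.2 0.7
   vertex 1.1 3.2 4.3
   vertex 0.6 4.9 0.9
  endloop
 endfacet
 facet normal 0.745 0.663 -0.073
  outer loop
   vertex 1.4 4.3 3.6
   vertex 4.4 0.6 0.6
   vertex 0.6 4.9 0.9
  endloop
 endfacet
 facet normal -0.827 0.444 0.344
  outer loop
   vertex 1.4 4.3 3.6
   vertex 0.6 4.9 0.9
   vertex 1.1 3.2 4.3
  endloop
 endfacet
 facet normal 0.790 0.161 0.592
  outer loop
   vertex 1.4 4.3 3.6
   vertex 1.1 3.2 4.3
   vertex 4.4 0.6 0.6
  endloop
 endfacet
 facet normal -0.335 -0.923 -0.191
  outer loop
   vertex 1.4 0.6 2.9
   vertex 1.0 1.2 0.7
   vertex 2.3 0.5 1.8
  endloop
 endfacet
 facet normal -0.975 -0.181 0.128
  outer loop
   vertex 1.4 0.6 2.9
   vertex 1.1 3.2 4.3
   vertex 1.0 1.2 0.7
  endloop
 endfacet
 facet normal 0.179 -0.956 0.233
  outer loop
   vertex 1.4 0.6 2.9
   vertex 2.3 0.5 1.8
   vertex 4.4 0.6 0.6
  endloop
 endfacet
 facet normal 0.573 -0.336 0.747
  outer loop
   vertex 1.4 0.6 2.9
   vertex 4.4 0.6 0.6
   vertex 1.1 3.2 4.3
  endloop
 endfacet
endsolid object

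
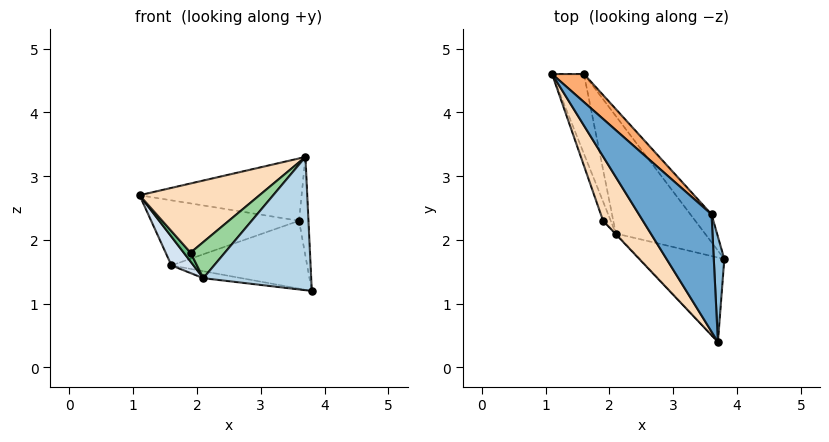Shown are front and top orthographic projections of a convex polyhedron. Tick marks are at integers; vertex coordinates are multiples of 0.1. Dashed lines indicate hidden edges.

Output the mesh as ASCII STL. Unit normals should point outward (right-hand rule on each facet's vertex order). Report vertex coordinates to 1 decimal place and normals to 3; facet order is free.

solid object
 facet normal 0.485 0.410 0.772
  outer loop
   vertex 3.6 2.4 2.3
   vertex 1.1 4.6 2.7
   vertex 3.7 0.4 3.3
  endloop
 endfacet
 facet normal 0.988 0.106 0.112
  outer loop
   vertex 3.6 2.4 2.3
   vertex 3.7 0.4 3.3
   vertex 3.8 1.7 1.2
  endloop
 endfacet
 facet normal -0.253 -0.817 -0.518
  outer loop
   vertex 2.1 2.1 1.4
   vertex 3.8 1.7 1.2
   vertex 3.7 0.4 3.3
  endloop
 endfacet
 facet normal -0.900 -0.147 -0.409
  outer loop
   vertex 1.6 4.6 1.6
   vertex 2.1 2.1 1.4
   vertex 1.1 4.6 2.7
  endloop
 endfacet
 facet normal -0.103 0.059 -0.993
  outer loop
   vertex 1.6 4.6 1.6
   vertex 3.8 1.7 1.2
   vertex 2.1 2.1 1.4
  endloop
 endfacet
 facet normal 0.657 0.692 0.299
  outer loop
   vertex 1.6 4.6 1.6
   vertex 1.1 4.6 2.7
   vertex 3.6 2.4 2.3
  endloop
 endfacet
 facet normal 0.755 0.607 -0.249
  outer loop
   vertex 1.6 4.6 1.6
   vertex 3.6 2.4 2.3
   vertex 3.8 1.7 1.2
  endloop
 endfacet
 facet normal -0.802 -0.438 0.407
  outer loop
   vertex 1.9 2.3 1.8
   vertex 3.7 0.4 3.3
   vertex 1.1 4.6 2.7
  endloop
 endfacet
 facet normal -0.913 -0.173 -0.370
  outer loop
   vertex 1.9 2.3 1.8
   vertex 1.1 4.6 2.7
   vertex 2.1 2.1 1.4
  endloop
 endfacet
 facet normal -0.721 -0.693 -0.014
  outer loop
   vertex 1.9 2.3 1.8
   vertex 2.1 2.1 1.4
   vertex 3.7 0.4 3.3
  endloop
 endfacet
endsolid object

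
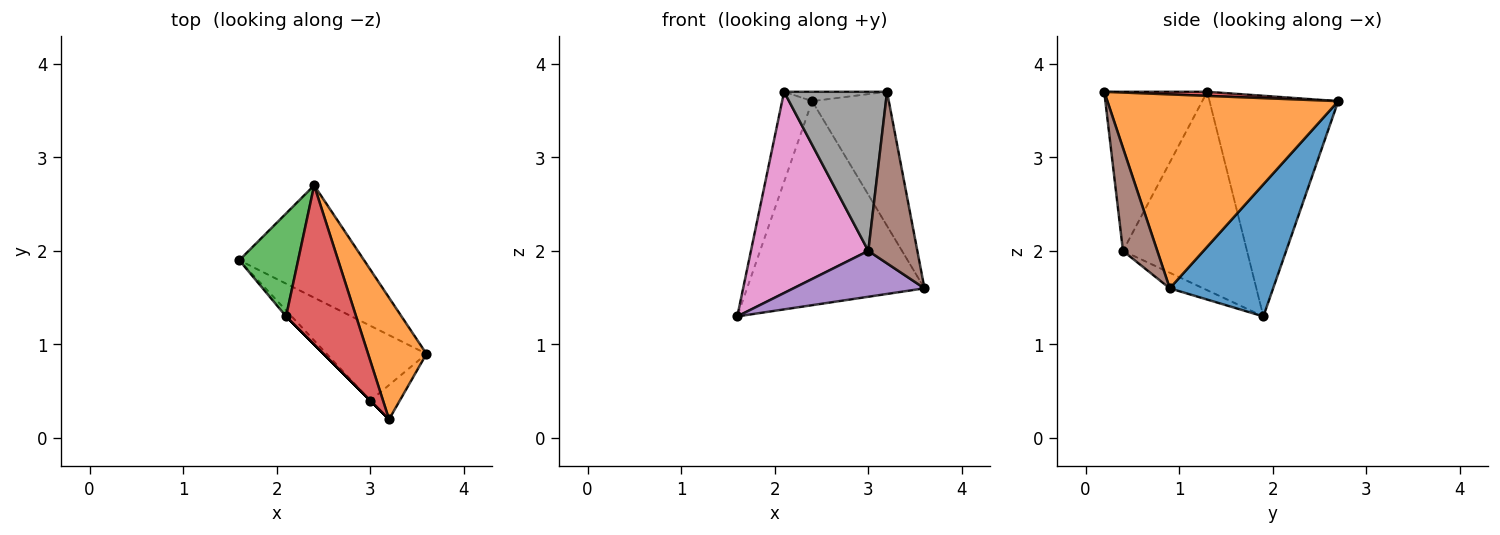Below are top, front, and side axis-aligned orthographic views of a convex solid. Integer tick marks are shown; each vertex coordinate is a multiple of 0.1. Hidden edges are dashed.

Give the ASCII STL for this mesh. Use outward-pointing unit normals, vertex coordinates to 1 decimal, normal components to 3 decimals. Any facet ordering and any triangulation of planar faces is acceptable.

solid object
 facet normal 0.455 0.780 -0.430
  outer loop
   vertex 2.4 2.7 3.6
   vertex 3.6 0.9 1.6
   vertex 1.6 1.9 1.3
  endloop
 endfacet
 facet normal 0.913 0.303 0.275
  outer loop
   vertex 3.2 0.2 3.7
   vertex 3.6 0.9 1.6
   vertex 2.4 2.7 3.6
  endloop
 endfacet
 facet normal -0.943 0.220 0.251
  outer loop
   vertex 2.1 1.3 3.7
   vertex 2.4 2.7 3.6
   vertex 1.6 1.9 1.3
  endloop
 endfacet
 facet normal 0.059 0.059 0.997
  outer loop
   vertex 2.1 1.3 3.7
   vertex 3.2 0.2 3.7
   vertex 2.4 2.7 3.6
  endloop
 endfacet
 facet normal -0.132 -0.518 -0.845
  outer loop
   vertex 3.0 0.4 2.0
   vertex 1.6 1.9 1.3
   vertex 3.6 0.9 1.6
  endloop
 endfacet
 facet normal 0.566 -0.808 -0.162
  outer loop
   vertex 3.0 0.4 2.0
   vertex 3.6 0.9 1.6
   vertex 3.2 0.2 3.7
  endloop
 endfacet
 facet normal -0.726 -0.687 -0.021
  outer loop
   vertex 3.0 0.4 2.0
   vertex 2.1 1.3 3.7
   vertex 1.6 1.9 1.3
  endloop
 endfacet
 facet normal -0.707 -0.707 0.000
  outer loop
   vertex 3.0 0.4 2.0
   vertex 3.2 0.2 3.7
   vertex 2.1 1.3 3.7
  endloop
 endfacet
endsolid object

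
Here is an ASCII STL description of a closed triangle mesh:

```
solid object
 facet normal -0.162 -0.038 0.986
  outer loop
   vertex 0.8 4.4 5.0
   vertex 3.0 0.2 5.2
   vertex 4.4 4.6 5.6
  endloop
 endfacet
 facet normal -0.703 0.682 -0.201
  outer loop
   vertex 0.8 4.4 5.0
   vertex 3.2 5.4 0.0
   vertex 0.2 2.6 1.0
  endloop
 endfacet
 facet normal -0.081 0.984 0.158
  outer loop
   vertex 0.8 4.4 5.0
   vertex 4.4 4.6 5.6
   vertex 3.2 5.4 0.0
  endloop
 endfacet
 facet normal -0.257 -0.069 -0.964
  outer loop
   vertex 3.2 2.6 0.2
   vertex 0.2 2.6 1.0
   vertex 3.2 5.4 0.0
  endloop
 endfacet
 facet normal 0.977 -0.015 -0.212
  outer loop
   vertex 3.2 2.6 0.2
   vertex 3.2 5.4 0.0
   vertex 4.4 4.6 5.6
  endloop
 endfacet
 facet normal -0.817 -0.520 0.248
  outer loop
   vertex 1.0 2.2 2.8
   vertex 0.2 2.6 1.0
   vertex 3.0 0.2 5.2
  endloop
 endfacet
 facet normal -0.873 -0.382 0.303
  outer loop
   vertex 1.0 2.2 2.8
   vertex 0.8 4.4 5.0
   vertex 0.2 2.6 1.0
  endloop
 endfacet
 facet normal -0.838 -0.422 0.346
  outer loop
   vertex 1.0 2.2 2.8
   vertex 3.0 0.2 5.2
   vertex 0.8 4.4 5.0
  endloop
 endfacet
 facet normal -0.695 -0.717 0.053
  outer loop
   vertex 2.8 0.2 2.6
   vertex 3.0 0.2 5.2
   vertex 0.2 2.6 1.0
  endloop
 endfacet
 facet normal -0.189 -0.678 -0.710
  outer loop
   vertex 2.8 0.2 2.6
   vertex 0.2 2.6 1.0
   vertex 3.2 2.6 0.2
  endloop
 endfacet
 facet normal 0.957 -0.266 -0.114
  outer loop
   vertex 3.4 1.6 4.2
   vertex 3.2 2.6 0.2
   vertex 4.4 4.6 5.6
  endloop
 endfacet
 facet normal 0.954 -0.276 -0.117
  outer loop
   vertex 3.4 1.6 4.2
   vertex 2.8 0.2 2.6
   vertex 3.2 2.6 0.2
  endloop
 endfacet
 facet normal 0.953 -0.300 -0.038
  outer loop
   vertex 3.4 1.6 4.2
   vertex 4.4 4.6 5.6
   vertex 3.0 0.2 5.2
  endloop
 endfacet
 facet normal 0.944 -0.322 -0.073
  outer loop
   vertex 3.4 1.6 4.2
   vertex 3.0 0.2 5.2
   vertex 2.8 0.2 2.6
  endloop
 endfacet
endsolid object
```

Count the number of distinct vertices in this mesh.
9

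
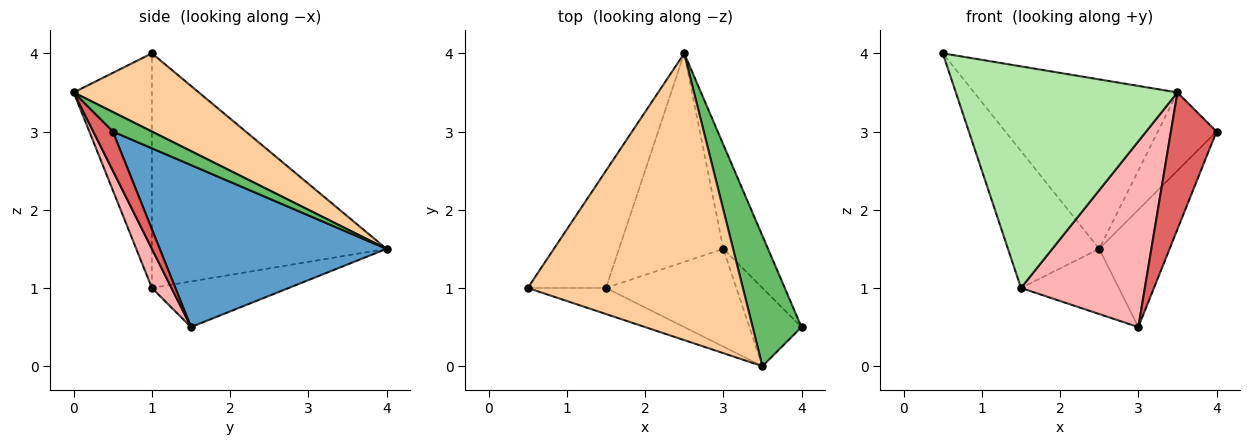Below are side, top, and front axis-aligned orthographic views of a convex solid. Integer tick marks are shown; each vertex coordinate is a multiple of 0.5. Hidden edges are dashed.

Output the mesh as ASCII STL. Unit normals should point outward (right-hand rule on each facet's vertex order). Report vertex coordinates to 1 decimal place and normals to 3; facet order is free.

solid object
 facet normal 0.924 0.287 -0.255
  outer loop
   vertex 3.0 1.5 0.5
   vertex 2.5 4.0 1.5
   vertex 4.0 0.5 3.0
  endloop
 endfacet
 facet normal -0.890 0.346 -0.297
  outer loop
   vertex 1.5 1.0 1.0
   vertex 0.5 1.0 4.0
   vertex 2.5 4.0 1.5
  endloop
 endfacet
 facet normal -0.385 0.275 -0.881
  outer loop
   vertex 1.5 1.0 1.0
   vertex 2.5 4.0 1.5
   vertex 3.0 1.5 0.5
  endloop
 endfacet
 facet normal 0.299 0.485 0.822
  outer loop
   vertex 3.5 0.0 3.5
   vertex 2.5 4.0 1.5
   vertex 0.5 1.0 4.0
  endloop
 endfacet
 facet normal 0.324 0.487 0.811
  outer loop
   vertex 3.5 0.0 3.5
   vertex 4.0 0.5 3.0
   vertex 2.5 4.0 1.5
  endloop
 endfacet
 facet normal -0.331 -0.937 -0.110
  outer loop
   vertex 3.5 0.0 3.5
   vertex 0.5 1.0 4.0
   vertex 1.5 1.0 1.0
  endloop
 endfacet
 facet normal 0.349 -0.814 -0.465
  outer loop
   vertex 3.5 0.0 3.5
   vertex 3.0 1.5 0.5
   vertex 4.0 0.5 3.0
  endloop
 endfacet
 facet normal 0.138 -0.876 -0.461
  outer loop
   vertex 3.5 0.0 3.5
   vertex 1.5 1.0 1.0
   vertex 3.0 1.5 0.5
  endloop
 endfacet
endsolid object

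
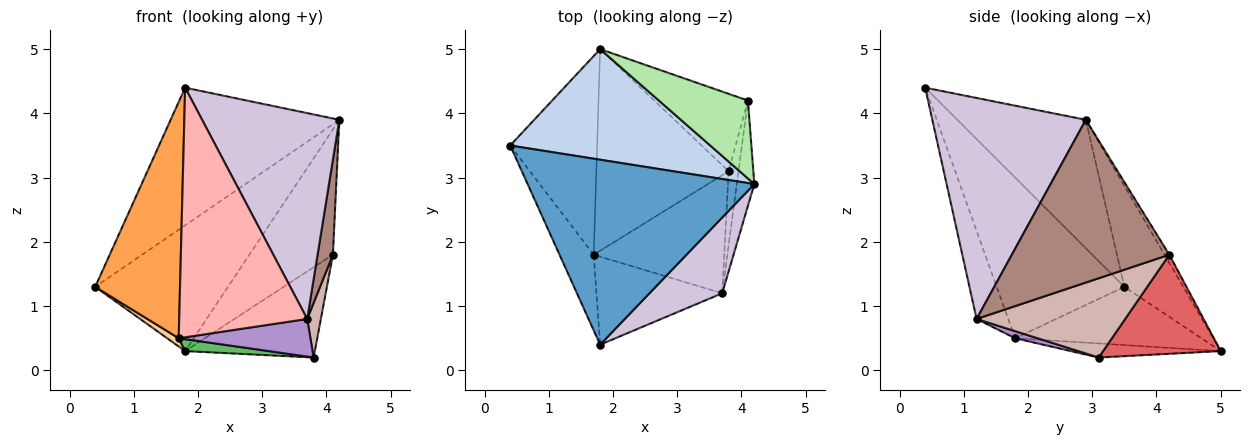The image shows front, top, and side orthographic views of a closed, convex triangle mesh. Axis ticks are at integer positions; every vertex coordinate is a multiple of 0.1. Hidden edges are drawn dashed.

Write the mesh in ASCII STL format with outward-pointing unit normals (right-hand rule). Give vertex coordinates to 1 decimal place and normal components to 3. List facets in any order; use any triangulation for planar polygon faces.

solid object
 facet normal -0.414 0.543 0.730
  outer loop
   vertex 1.8 0.4 4.4
   vertex 4.2 2.9 3.9
   vertex 0.4 3.5 1.3
  endloop
 endfacet
 facet normal -0.316 0.713 0.626
  outer loop
   vertex 1.8 5.0 0.3
   vertex 0.4 3.5 1.3
   vertex 4.2 2.9 3.9
  endloop
 endfacet
 facet normal -0.820 -0.545 -0.175
  outer loop
   vertex 1.7 1.8 0.5
   vertex 1.8 0.4 4.4
   vertex 0.4 3.5 1.3
  endloop
 endfacet
 facet normal -0.556 -0.035 -0.830
  outer loop
   vertex 1.7 1.8 0.5
   vertex 0.4 3.5 1.3
   vertex 1.8 5.0 0.3
  endloop
 endfacet
 facet normal -0.105 -0.059 -0.993
  outer loop
   vertex 1.7 1.8 0.5
   vertex 1.8 5.0 0.3
   vertex 3.8 3.1 0.2
  endloop
 endfacet
 facet normal -0.049 0.848 0.527
  outer loop
   vertex 4.1 4.2 1.8
   vertex 1.8 5.0 0.3
   vertex 4.2 2.9 3.9
  endloop
 endfacet
 facet normal 0.567 0.625 -0.536
  outer loop
   vertex 4.1 4.2 1.8
   vertex 3.8 3.1 0.2
   vertex 1.8 5.0 0.3
  endloop
 endfacet
 facet normal -0.227 -0.918 -0.324
  outer loop
   vertex 3.7 1.2 0.8
   vertex 1.8 0.4 4.4
   vertex 1.7 1.8 0.5
  endloop
 endfacet
 facet normal 0.052 -0.303 -0.952
  outer loop
   vertex 3.7 1.2 0.8
   vertex 1.7 1.8 0.5
   vertex 3.8 3.1 0.2
  endloop
 endfacet
 facet normal 0.724 -0.647 0.238
  outer loop
   vertex 3.7 1.2 0.8
   vertex 4.2 2.9 3.9
   vertex 1.8 0.4 4.4
  endloop
 endfacet
 facet normal 0.990 -0.096 -0.107
  outer loop
   vertex 3.7 1.2 0.8
   vertex 4.1 4.2 1.8
   vertex 4.2 2.9 3.9
  endloop
 endfacet
 facet normal 0.988 -0.091 -0.123
  outer loop
   vertex 3.7 1.2 0.8
   vertex 3.8 3.1 0.2
   vertex 4.1 4.2 1.8
  endloop
 endfacet
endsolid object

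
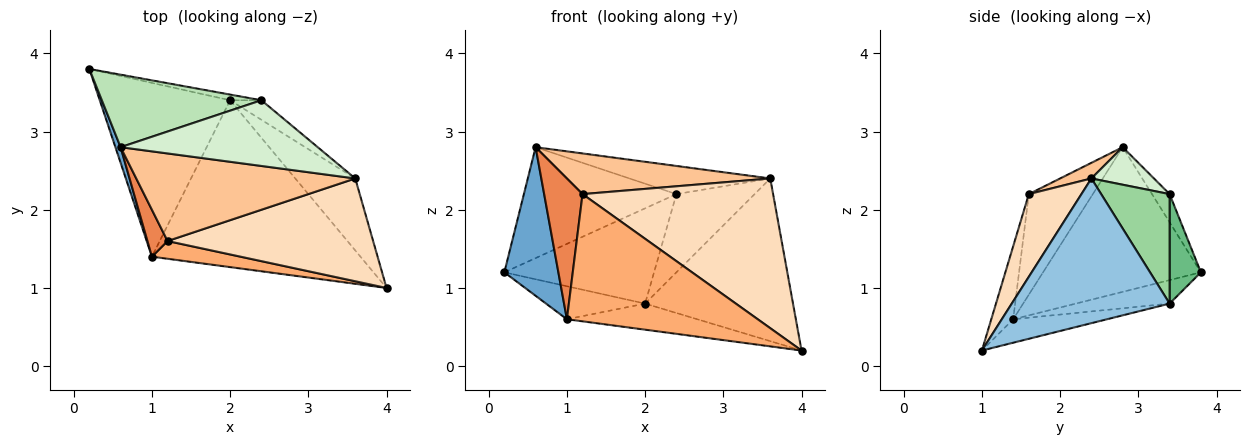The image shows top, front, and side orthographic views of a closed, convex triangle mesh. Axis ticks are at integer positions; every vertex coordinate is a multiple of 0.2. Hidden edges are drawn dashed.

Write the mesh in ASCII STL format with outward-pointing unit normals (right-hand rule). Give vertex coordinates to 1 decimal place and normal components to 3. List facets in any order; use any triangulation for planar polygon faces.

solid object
 facet normal -0.946 -0.324 0.034
  outer loop
   vertex 1.0 1.4 0.6
   vertex 0.6 2.8 2.8
   vertex 0.2 3.8 1.2
  endloop
 endfacet
 facet normal 0.699 0.654 -0.289
  outer loop
   vertex 2.0 3.4 0.8
   vertex 3.6 2.4 2.4
   vertex 4.0 1.0 0.2
  endloop
 endfacet
 facet normal -0.110 0.153 -0.982
  outer loop
   vertex 2.0 3.4 0.8
   vertex 4.0 1.0 0.2
   vertex 1.0 1.4 0.6
  endloop
 endfacet
 facet normal -0.174 0.184 -0.967
  outer loop
   vertex 2.0 3.4 0.8
   vertex 1.0 1.4 0.6
   vertex 0.2 3.8 1.2
  endloop
 endfacet
 facet normal -0.845 -0.507 0.169
  outer loop
   vertex 1.2 1.6 2.2
   vertex 0.6 2.8 2.8
   vertex 1.0 1.4 0.6
  endloop
 endfacet
 facet normal -0.113 -0.984 0.137
  outer loop
   vertex 1.2 1.6 2.2
   vertex 1.0 1.4 0.6
   vertex 4.0 1.0 0.2
  endloop
 endfacet
 facet normal 0.065 -0.420 0.905
  outer loop
   vertex 1.2 1.6 2.2
   vertex 3.6 2.4 2.4
   vertex 0.6 2.8 2.8
  endloop
 endfacet
 facet normal 0.222 -0.804 0.552
  outer loop
   vertex 1.2 1.6 2.2
   vertex 4.0 1.0 0.2
   vertex 3.6 2.4 2.4
  endloop
 endfacet
 facet normal 0.204 0.977 -0.058
  outer loop
   vertex 2.4 3.4 2.2
   vertex 2.0 3.4 0.8
   vertex 0.2 3.8 1.2
  endloop
 endfacet
 facet normal 0.647 0.740 -0.185
  outer loop
   vertex 2.4 3.4 2.2
   vertex 3.6 2.4 2.4
   vertex 2.0 3.4 0.8
  endloop
 endfacet
 facet normal -0.096 0.833 0.545
  outer loop
   vertex 2.4 3.4 2.2
   vertex 0.2 3.8 1.2
   vertex 0.6 2.8 2.8
  endloop
 endfacet
 facet normal 0.172 0.388 0.905
  outer loop
   vertex 2.4 3.4 2.2
   vertex 0.6 2.8 2.8
   vertex 3.6 2.4 2.4
  endloop
 endfacet
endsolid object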